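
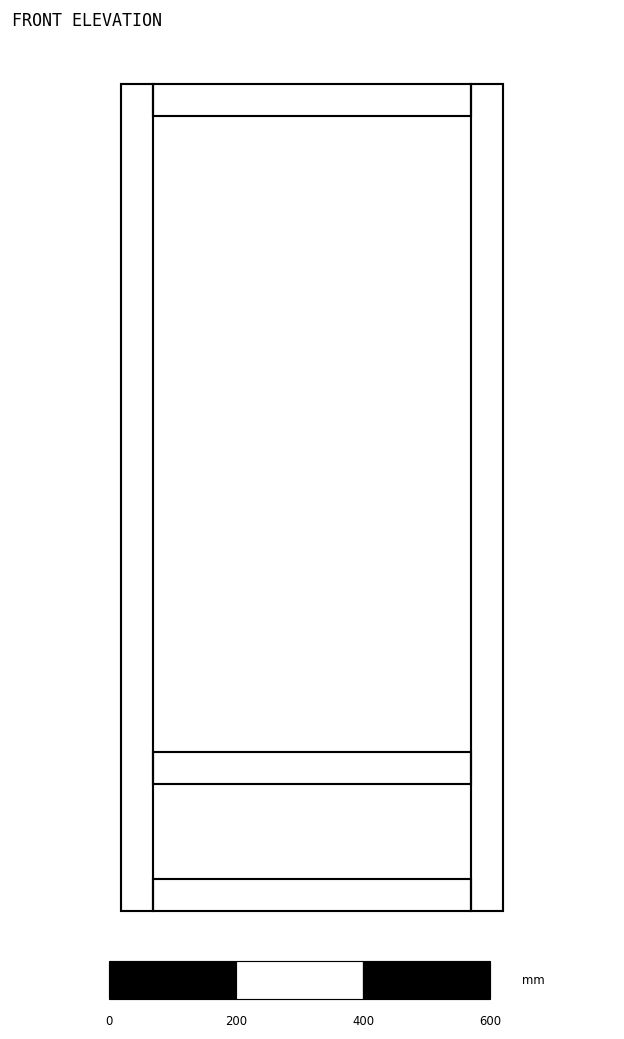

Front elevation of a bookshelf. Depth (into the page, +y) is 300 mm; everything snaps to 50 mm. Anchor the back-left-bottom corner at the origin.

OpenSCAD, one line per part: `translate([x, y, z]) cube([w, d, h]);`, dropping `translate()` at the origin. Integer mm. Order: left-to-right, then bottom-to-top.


cube([50, 300, 1300]);
translate([50, 0, 0]) cube([500, 300, 50]);
translate([50, 0, 200]) cube([500, 300, 50]);
translate([50, 0, 1250]) cube([500, 300, 50]);
translate([550, 0, 0]) cube([50, 300, 1300]);


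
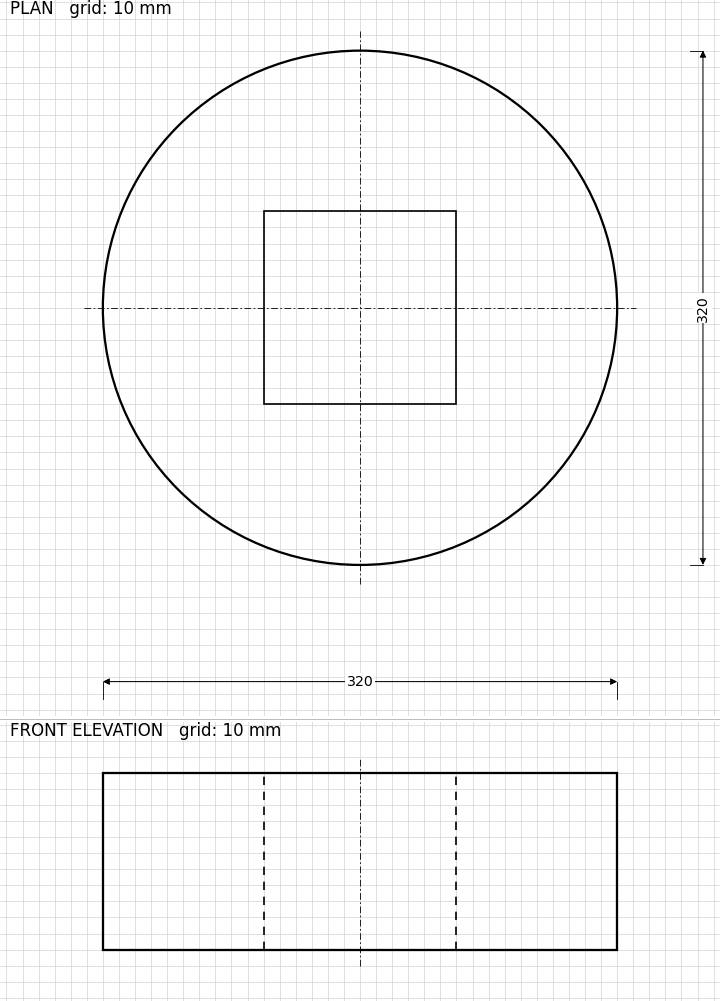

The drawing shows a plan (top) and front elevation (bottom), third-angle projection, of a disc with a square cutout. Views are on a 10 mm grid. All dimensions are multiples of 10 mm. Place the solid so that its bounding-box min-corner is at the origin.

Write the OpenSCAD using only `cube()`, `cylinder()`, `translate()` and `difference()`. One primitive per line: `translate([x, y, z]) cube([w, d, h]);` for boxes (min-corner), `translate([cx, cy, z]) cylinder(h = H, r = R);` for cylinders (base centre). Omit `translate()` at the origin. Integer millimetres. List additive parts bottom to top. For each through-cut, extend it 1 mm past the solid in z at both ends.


difference() {
  translate([160, 160, 0]) cylinder(h = 110, r = 160);
  translate([100, 100, -1]) cube([120, 120, 112]);
}


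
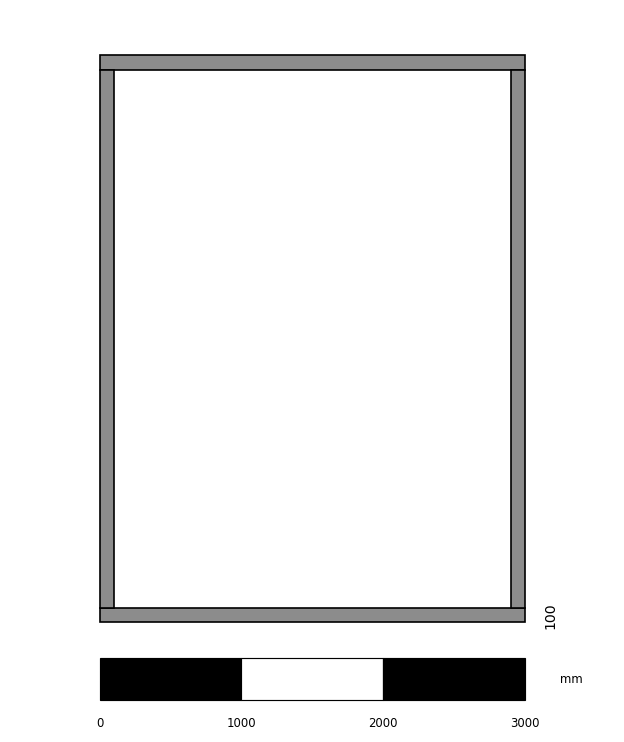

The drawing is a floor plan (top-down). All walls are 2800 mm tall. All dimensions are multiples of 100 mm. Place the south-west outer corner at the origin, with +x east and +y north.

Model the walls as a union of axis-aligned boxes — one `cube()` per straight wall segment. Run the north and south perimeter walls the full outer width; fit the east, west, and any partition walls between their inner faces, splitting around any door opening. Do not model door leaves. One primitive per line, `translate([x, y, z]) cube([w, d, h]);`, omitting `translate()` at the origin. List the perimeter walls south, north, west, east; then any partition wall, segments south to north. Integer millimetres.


cube([3000, 100, 2800]);
translate([0, 3900, 0]) cube([3000, 100, 2800]);
translate([0, 100, 0]) cube([100, 3800, 2800]);
translate([2900, 100, 0]) cube([100, 3800, 2800]);


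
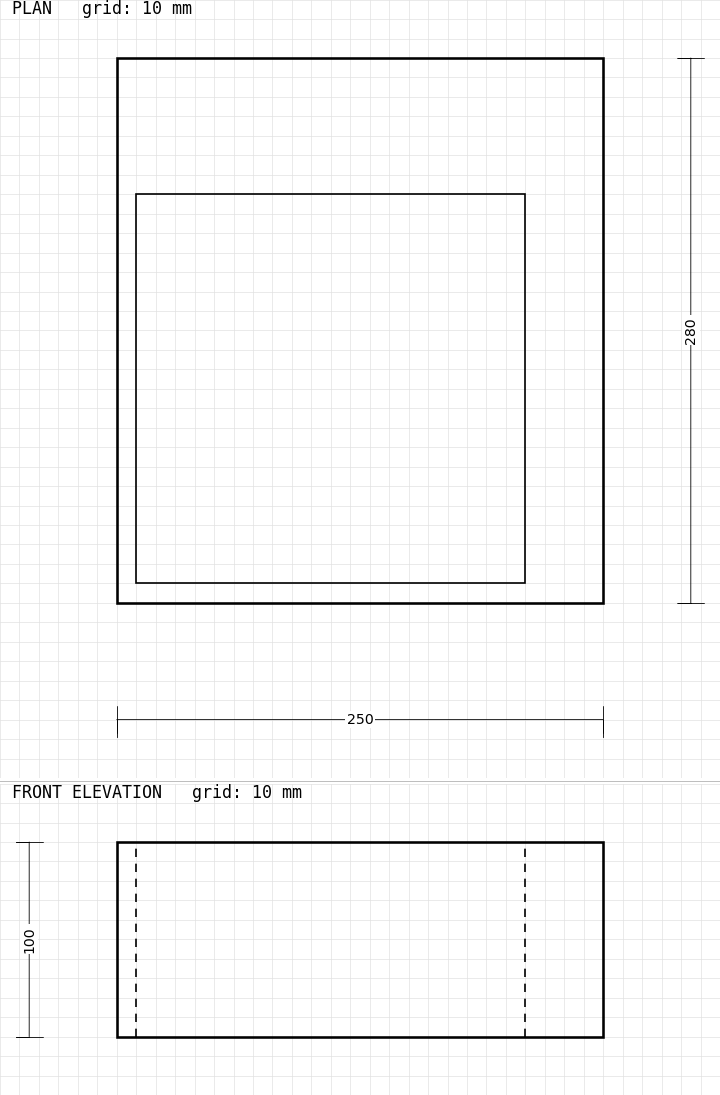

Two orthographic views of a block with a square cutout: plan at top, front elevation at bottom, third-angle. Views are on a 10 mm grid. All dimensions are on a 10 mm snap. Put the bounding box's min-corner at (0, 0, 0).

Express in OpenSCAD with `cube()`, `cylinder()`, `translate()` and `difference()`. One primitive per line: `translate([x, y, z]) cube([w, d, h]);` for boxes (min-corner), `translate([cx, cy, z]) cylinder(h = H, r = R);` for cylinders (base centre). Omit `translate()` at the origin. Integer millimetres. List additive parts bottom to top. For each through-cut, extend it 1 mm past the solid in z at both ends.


difference() {
  cube([250, 280, 100]);
  translate([10, 10, -1]) cube([200, 200, 102]);
}


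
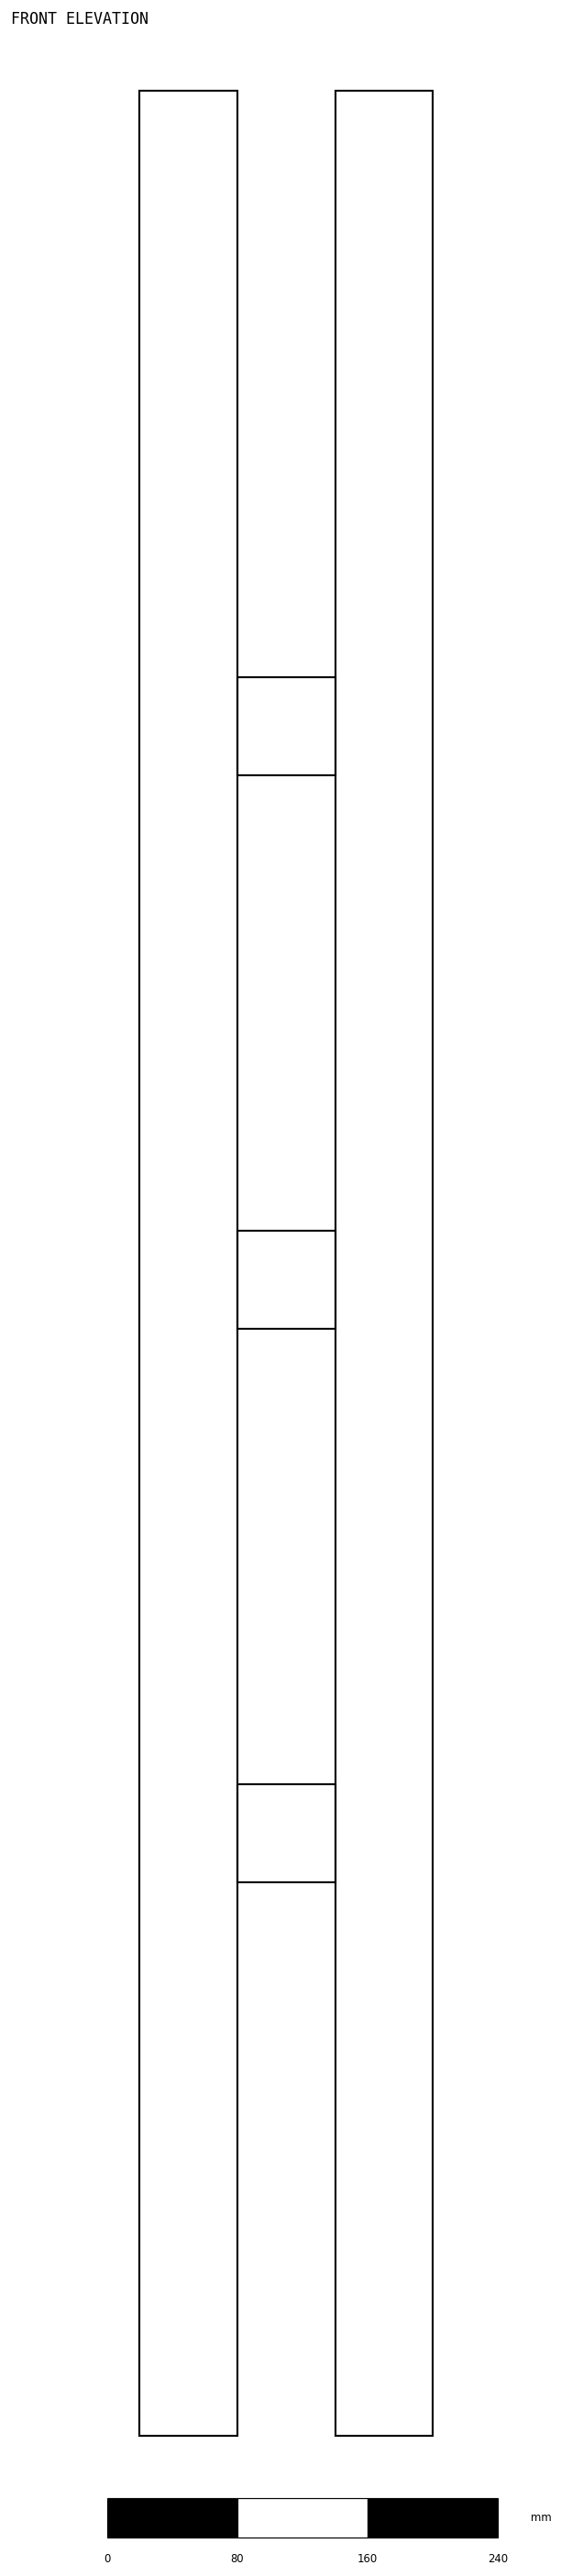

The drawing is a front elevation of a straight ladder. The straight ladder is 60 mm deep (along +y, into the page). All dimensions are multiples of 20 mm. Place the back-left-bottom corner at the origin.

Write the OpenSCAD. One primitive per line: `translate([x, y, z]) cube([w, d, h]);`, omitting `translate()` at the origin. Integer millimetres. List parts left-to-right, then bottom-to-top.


cube([60, 60, 1440]);
translate([60, 0, 340]) cube([60, 60, 60]);
translate([60, 0, 680]) cube([60, 60, 60]);
translate([60, 0, 1020]) cube([60, 60, 60]);
translate([120, 0, 0]) cube([60, 60, 1440]);


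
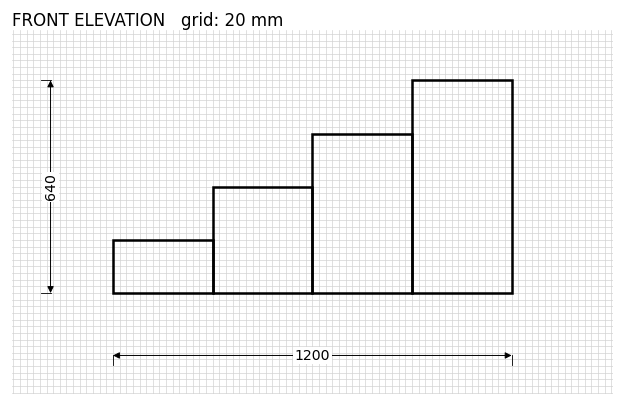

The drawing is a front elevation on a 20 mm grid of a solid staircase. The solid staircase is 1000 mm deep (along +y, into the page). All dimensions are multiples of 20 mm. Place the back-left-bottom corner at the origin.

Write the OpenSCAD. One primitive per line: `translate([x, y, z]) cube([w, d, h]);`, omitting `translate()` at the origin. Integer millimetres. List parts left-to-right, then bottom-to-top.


cube([300, 1000, 160]);
translate([300, 0, 0]) cube([300, 1000, 320]);
translate([600, 0, 0]) cube([300, 1000, 480]);
translate([900, 0, 0]) cube([300, 1000, 640]);


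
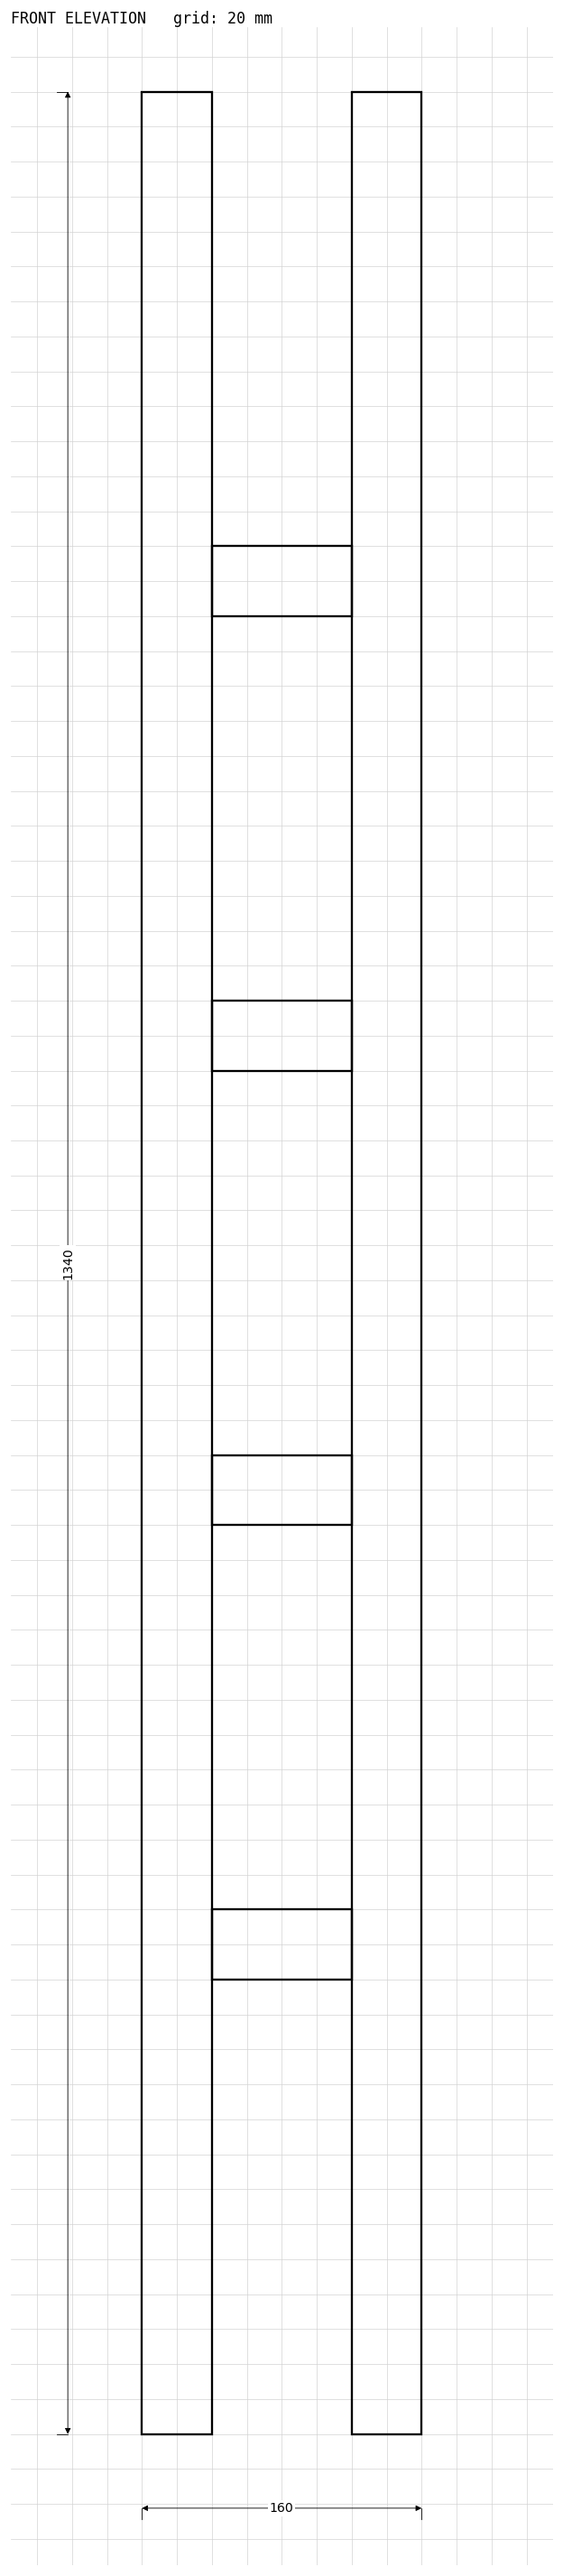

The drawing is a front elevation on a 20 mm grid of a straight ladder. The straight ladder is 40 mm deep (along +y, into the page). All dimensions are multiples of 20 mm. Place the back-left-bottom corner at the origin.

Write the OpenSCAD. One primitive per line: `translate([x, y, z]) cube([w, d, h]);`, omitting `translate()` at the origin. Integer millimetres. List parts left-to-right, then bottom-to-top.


cube([40, 40, 1340]);
translate([40, 0, 260]) cube([80, 40, 40]);
translate([40, 0, 520]) cube([80, 40, 40]);
translate([40, 0, 780]) cube([80, 40, 40]);
translate([40, 0, 1040]) cube([80, 40, 40]);
translate([120, 0, 0]) cube([40, 40, 1340]);


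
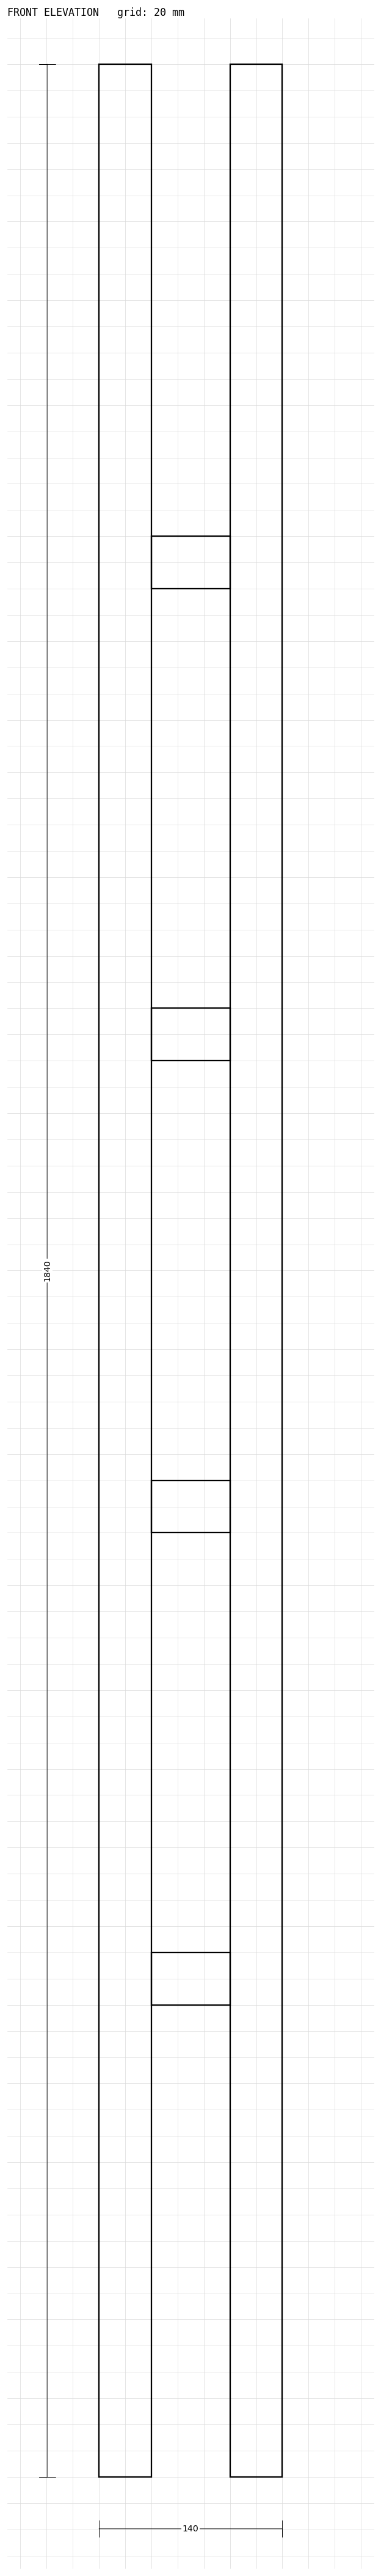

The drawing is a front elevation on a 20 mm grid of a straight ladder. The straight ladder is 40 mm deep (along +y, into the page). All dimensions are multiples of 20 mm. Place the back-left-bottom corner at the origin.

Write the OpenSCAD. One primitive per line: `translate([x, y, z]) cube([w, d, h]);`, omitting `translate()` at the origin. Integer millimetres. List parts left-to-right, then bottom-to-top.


cube([40, 40, 1840]);
translate([40, 0, 360]) cube([60, 40, 40]);
translate([40, 0, 720]) cube([60, 40, 40]);
translate([40, 0, 1080]) cube([60, 40, 40]);
translate([40, 0, 1440]) cube([60, 40, 40]);
translate([100, 0, 0]) cube([40, 40, 1840]);


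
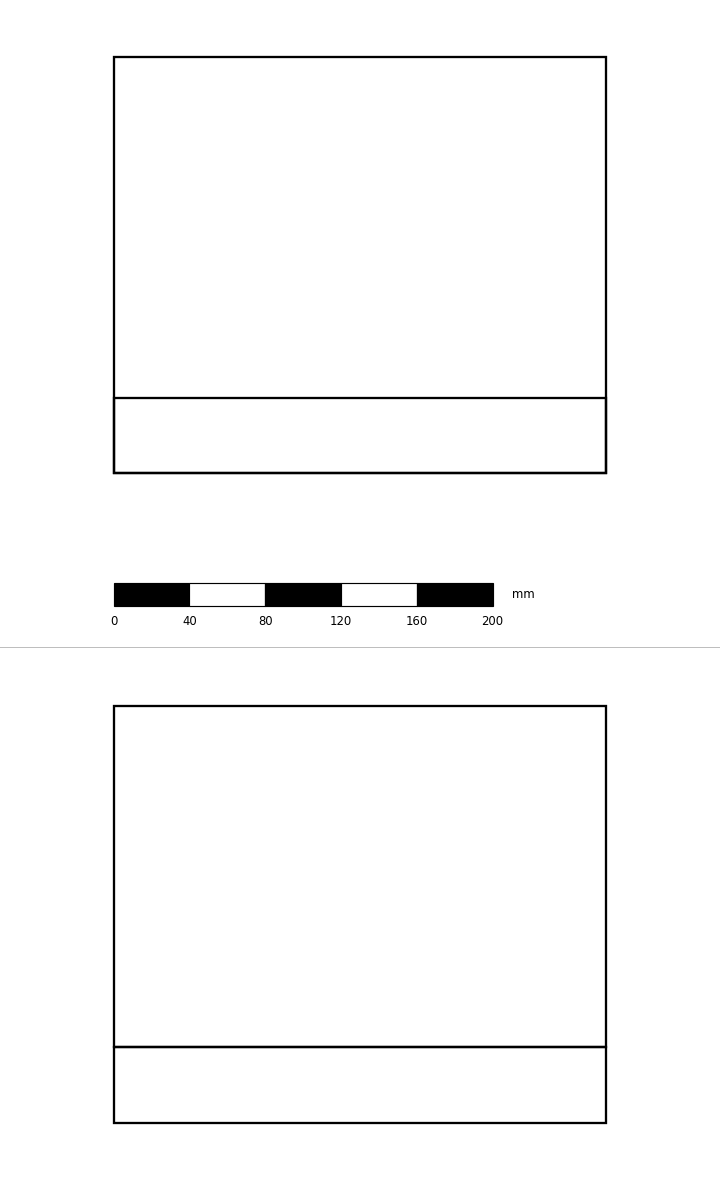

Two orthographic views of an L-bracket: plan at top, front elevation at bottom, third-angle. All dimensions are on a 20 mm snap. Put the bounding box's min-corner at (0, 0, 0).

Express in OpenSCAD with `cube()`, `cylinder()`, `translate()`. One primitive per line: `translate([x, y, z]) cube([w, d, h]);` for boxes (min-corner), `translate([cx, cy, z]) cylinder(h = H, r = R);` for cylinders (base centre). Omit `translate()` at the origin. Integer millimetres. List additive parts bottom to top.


cube([260, 220, 40]);
translate([0, 0, 40]) cube([260, 40, 180]);


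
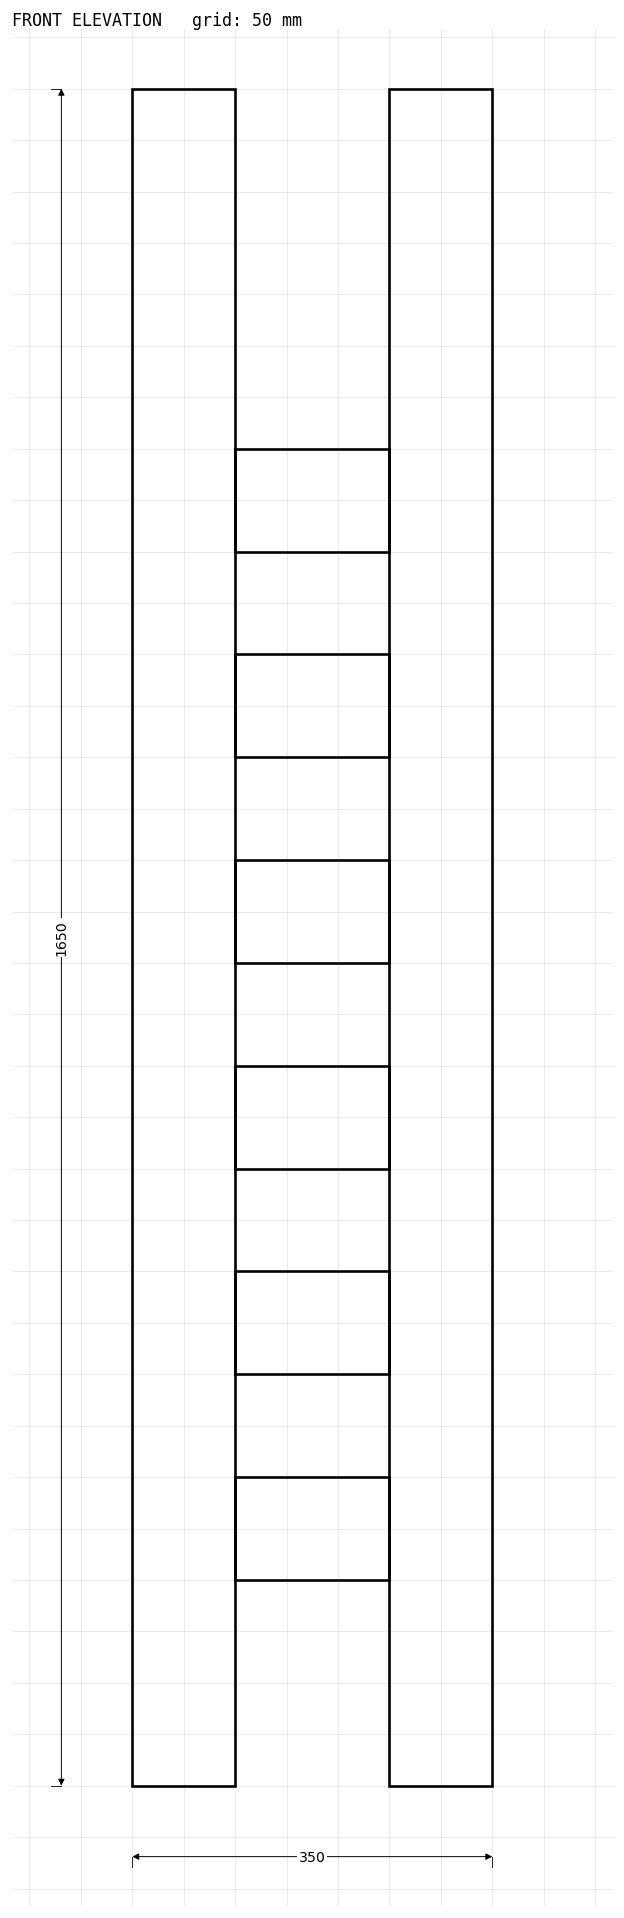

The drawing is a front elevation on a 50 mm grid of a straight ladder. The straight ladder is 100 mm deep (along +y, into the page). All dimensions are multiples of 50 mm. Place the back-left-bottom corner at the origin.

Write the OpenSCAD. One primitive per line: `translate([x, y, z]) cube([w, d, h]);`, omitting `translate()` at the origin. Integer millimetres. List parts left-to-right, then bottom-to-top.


cube([100, 100, 1650]);
translate([100, 0, 200]) cube([150, 100, 100]);
translate([100, 0, 400]) cube([150, 100, 100]);
translate([100, 0, 600]) cube([150, 100, 100]);
translate([100, 0, 800]) cube([150, 100, 100]);
translate([100, 0, 1000]) cube([150, 100, 100]);
translate([100, 0, 1200]) cube([150, 100, 100]);
translate([250, 0, 0]) cube([100, 100, 1650]);


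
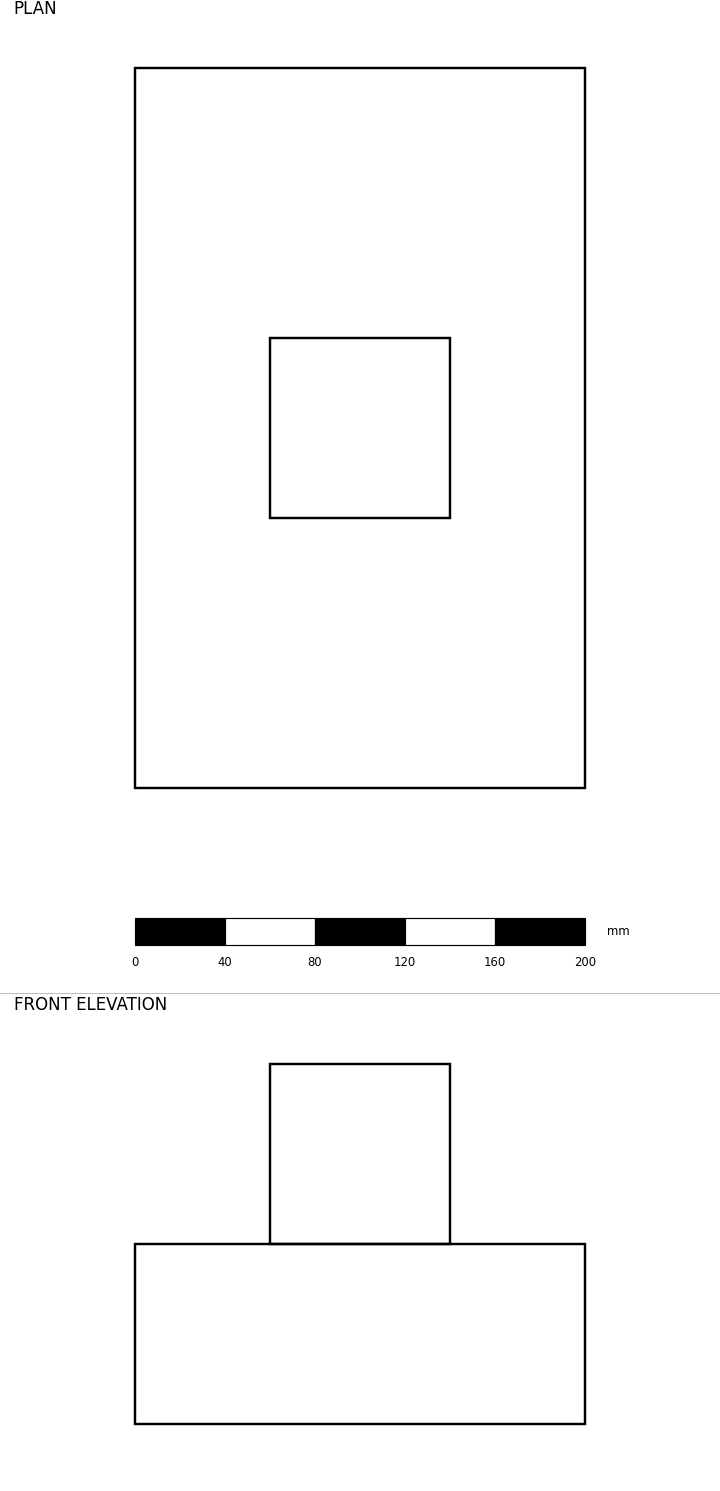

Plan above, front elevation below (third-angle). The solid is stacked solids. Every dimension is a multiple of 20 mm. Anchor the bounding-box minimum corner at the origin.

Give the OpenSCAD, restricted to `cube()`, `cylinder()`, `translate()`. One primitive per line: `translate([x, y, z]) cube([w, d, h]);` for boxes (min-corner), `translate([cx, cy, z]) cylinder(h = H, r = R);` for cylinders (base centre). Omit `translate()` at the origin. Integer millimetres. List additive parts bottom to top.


cube([200, 320, 80]);
translate([60, 120, 80]) cube([80, 80, 80]);


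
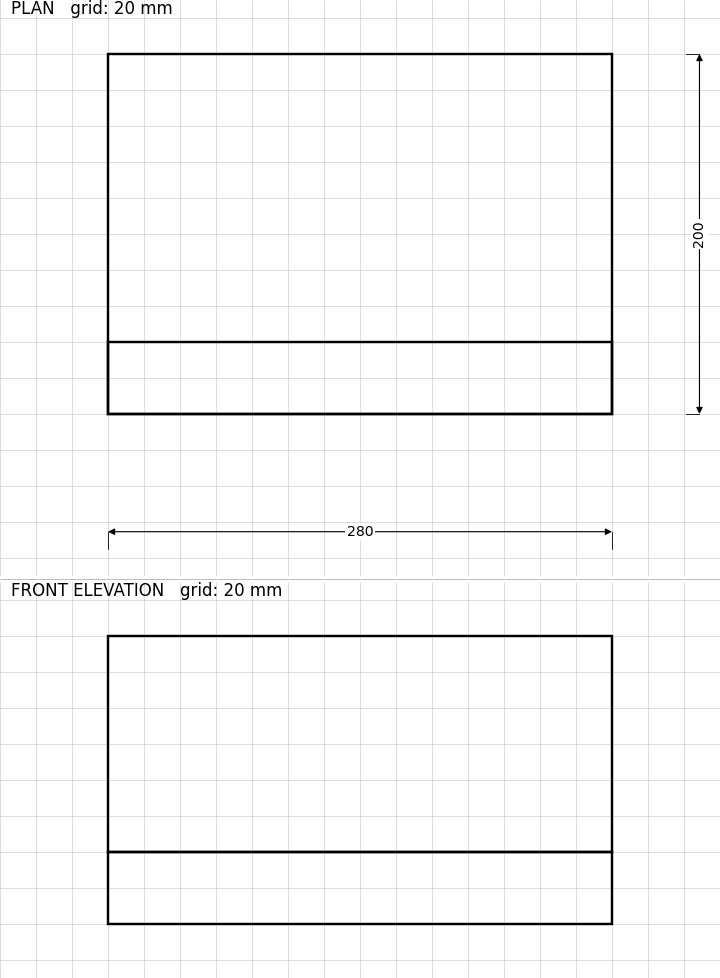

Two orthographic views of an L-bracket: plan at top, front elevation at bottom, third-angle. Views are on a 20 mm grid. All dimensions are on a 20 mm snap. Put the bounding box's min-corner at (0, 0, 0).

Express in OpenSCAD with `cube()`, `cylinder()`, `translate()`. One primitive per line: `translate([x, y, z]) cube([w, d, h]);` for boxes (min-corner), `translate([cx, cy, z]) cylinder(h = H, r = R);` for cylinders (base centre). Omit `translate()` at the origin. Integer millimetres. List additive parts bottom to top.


cube([280, 200, 40]);
translate([0, 0, 40]) cube([280, 40, 120]);


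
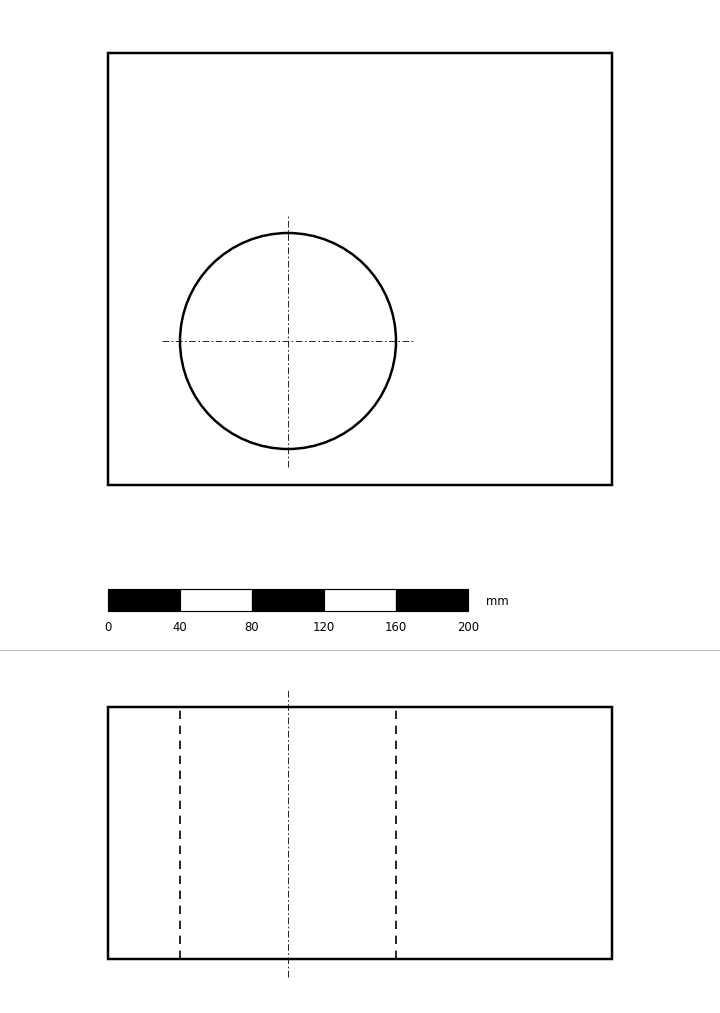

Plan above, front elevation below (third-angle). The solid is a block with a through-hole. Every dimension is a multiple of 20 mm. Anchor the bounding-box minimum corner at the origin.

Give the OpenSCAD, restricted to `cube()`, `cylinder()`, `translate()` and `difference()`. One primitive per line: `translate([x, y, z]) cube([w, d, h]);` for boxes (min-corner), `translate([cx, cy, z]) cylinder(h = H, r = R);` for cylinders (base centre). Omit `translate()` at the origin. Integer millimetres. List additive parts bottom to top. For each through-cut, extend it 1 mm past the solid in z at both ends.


difference() {
  cube([280, 240, 140]);
  translate([100, 80, -1]) cylinder(h = 142, r = 60);
}


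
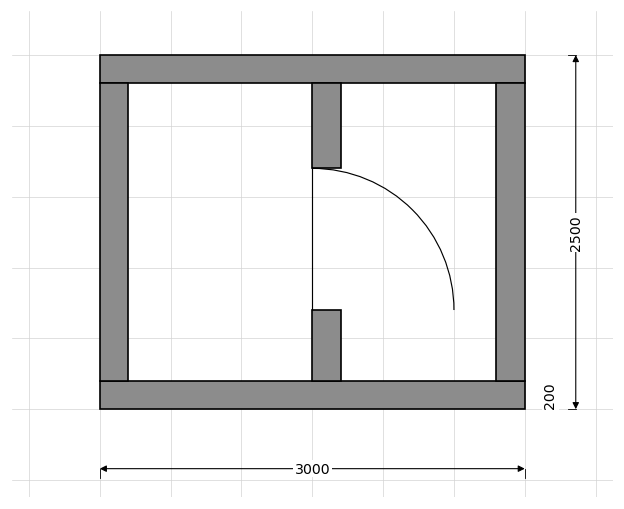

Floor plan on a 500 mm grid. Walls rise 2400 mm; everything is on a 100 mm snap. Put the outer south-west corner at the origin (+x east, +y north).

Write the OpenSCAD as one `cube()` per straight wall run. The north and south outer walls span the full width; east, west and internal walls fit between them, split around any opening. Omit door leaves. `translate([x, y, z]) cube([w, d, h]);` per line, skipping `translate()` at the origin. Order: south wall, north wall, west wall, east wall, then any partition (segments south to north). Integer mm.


cube([3000, 200, 2400]);
translate([0, 2300, 0]) cube([3000, 200, 2400]);
translate([0, 200, 0]) cube([200, 2100, 2400]);
translate([2800, 200, 0]) cube([200, 2100, 2400]);
translate([1500, 200, 0]) cube([200, 500, 2400]);
translate([1500, 1700, 0]) cube([200, 600, 2400]);


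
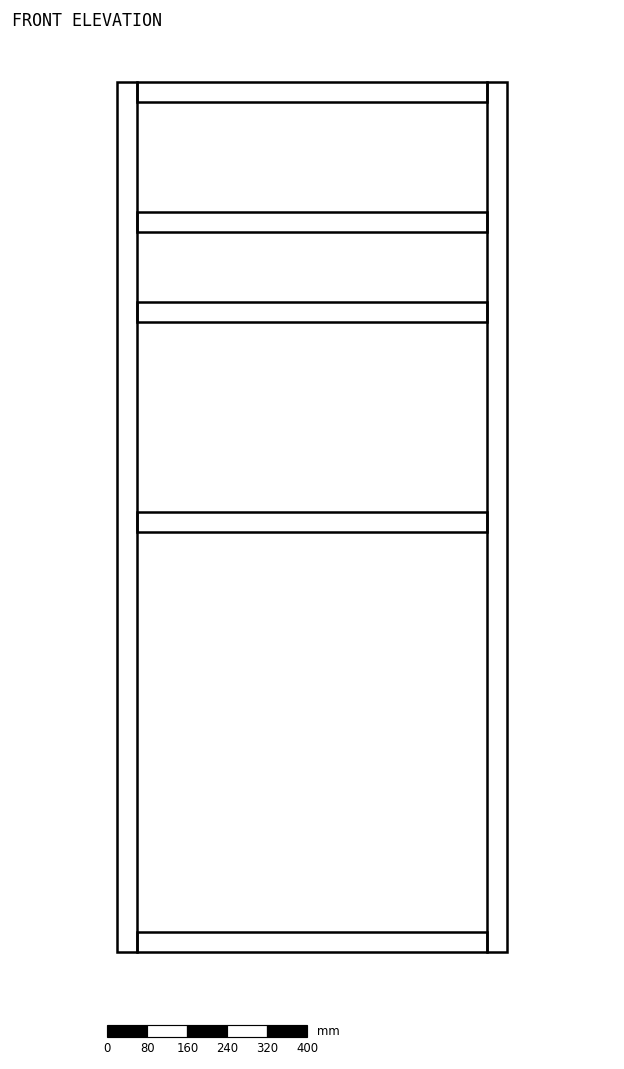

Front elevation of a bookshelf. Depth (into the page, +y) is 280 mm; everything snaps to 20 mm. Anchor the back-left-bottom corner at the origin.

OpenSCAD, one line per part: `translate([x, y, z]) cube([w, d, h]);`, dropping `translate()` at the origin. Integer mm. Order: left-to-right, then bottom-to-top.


cube([40, 280, 1740]);
translate([40, 0, 0]) cube([700, 280, 40]);
translate([40, 0, 840]) cube([700, 280, 40]);
translate([40, 0, 1260]) cube([700, 280, 40]);
translate([40, 0, 1440]) cube([700, 280, 40]);
translate([40, 0, 1700]) cube([700, 280, 40]);
translate([740, 0, 0]) cube([40, 280, 1740]);


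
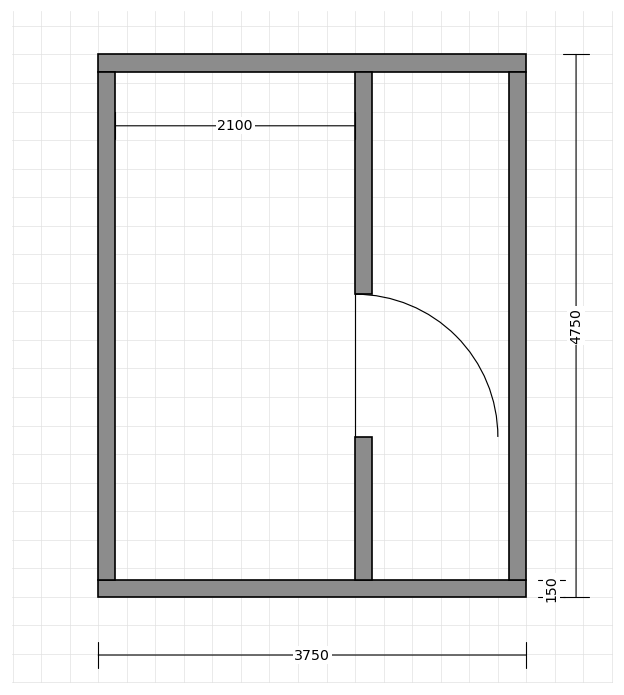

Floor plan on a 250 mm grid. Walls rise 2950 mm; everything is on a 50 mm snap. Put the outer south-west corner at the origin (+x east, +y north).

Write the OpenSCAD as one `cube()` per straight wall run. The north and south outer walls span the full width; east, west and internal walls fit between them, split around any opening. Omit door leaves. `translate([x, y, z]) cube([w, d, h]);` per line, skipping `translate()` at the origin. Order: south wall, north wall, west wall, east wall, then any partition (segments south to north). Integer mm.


cube([3750, 150, 2950]);
translate([0, 4600, 0]) cube([3750, 150, 2950]);
translate([0, 150, 0]) cube([150, 4450, 2950]);
translate([3600, 150, 0]) cube([150, 4450, 2950]);
translate([2250, 150, 0]) cube([150, 1250, 2950]);
translate([2250, 2650, 0]) cube([150, 1950, 2950]);


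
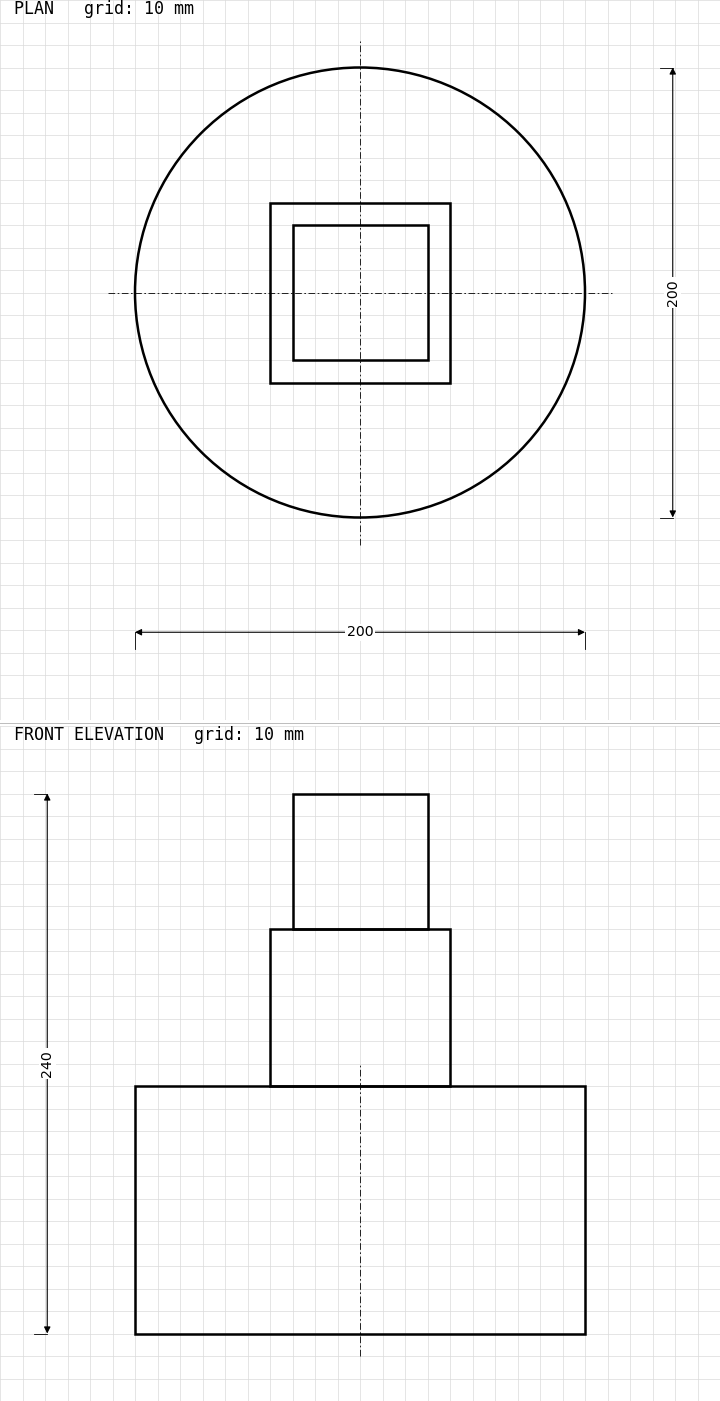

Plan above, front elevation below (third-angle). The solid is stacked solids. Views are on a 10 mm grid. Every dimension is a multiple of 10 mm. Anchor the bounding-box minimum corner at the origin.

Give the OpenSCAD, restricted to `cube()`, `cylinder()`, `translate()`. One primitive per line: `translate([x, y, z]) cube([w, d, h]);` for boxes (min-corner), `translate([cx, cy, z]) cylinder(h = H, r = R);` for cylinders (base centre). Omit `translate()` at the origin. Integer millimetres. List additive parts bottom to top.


translate([100, 100, 0]) cylinder(h = 110, r = 100);
translate([60, 60, 110]) cube([80, 80, 70]);
translate([70, 70, 180]) cube([60, 60, 60]);


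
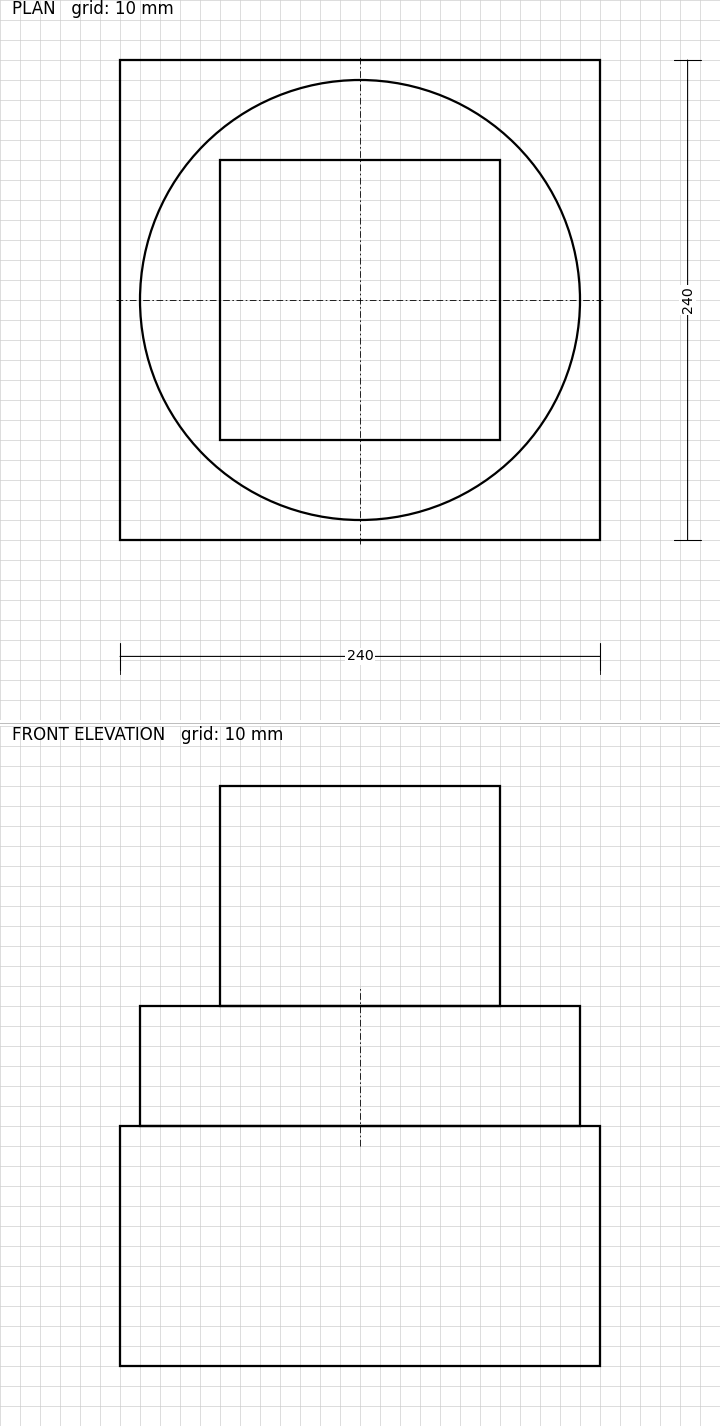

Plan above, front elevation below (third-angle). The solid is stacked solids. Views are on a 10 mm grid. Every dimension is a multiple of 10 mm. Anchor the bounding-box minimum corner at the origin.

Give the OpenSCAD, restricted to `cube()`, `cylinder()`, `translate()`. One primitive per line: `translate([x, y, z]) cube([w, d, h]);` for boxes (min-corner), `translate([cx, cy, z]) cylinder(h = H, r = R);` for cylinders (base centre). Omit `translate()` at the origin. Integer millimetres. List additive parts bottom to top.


cube([240, 240, 120]);
translate([120, 120, 120]) cylinder(h = 60, r = 110);
translate([50, 50, 180]) cube([140, 140, 110]);


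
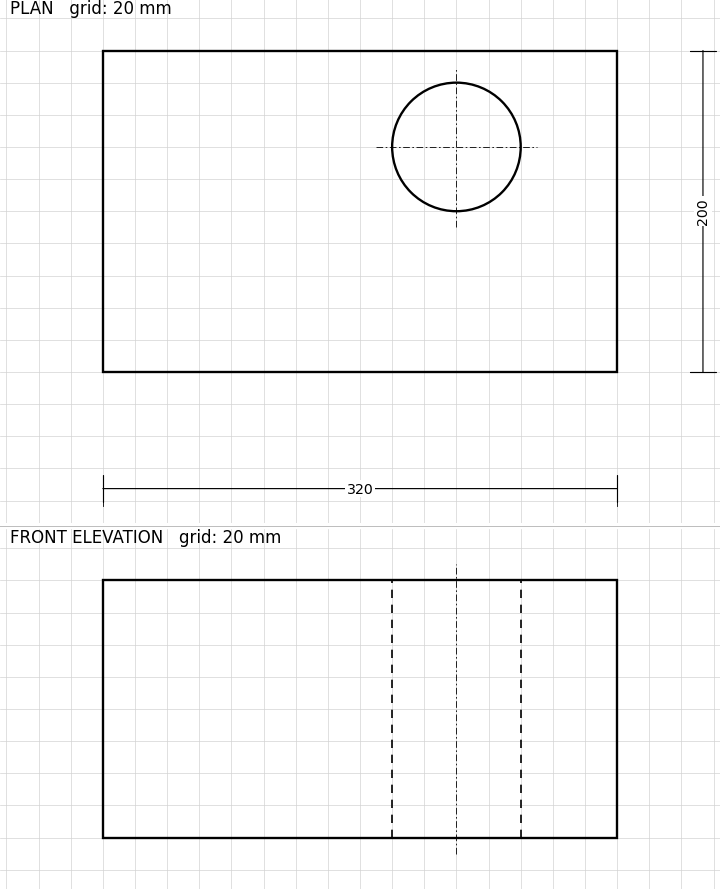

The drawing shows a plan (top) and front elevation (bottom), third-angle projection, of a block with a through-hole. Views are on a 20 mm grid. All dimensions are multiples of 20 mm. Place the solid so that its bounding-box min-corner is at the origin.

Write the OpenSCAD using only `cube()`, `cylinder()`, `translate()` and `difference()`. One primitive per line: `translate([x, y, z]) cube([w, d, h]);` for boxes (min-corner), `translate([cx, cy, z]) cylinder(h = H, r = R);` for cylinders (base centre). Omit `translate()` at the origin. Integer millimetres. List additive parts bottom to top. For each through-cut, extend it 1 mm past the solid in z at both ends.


difference() {
  cube([320, 200, 160]);
  translate([220, 140, -1]) cylinder(h = 162, r = 40);
}


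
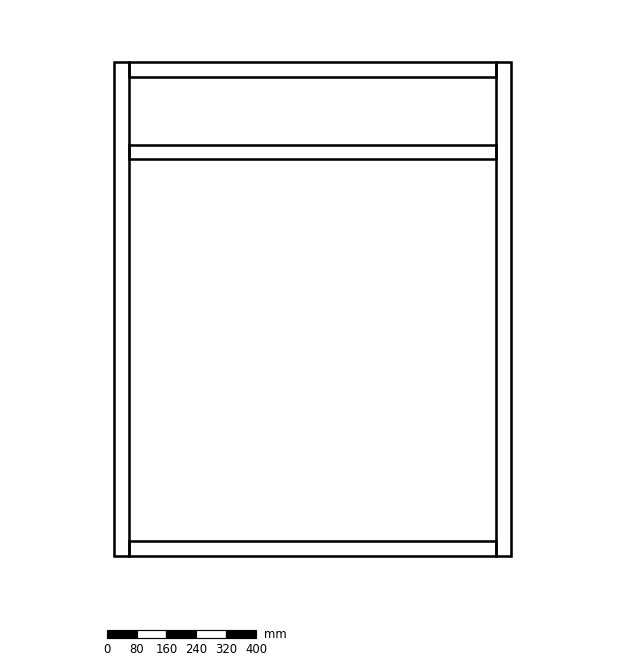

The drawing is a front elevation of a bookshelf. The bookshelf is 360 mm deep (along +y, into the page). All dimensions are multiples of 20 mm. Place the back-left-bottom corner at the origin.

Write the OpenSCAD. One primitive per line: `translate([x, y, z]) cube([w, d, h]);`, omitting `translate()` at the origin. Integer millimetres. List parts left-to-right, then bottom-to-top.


cube([40, 360, 1320]);
translate([40, 0, 0]) cube([980, 360, 40]);
translate([40, 0, 1060]) cube([980, 360, 40]);
translate([40, 0, 1280]) cube([980, 360, 40]);
translate([1020, 0, 0]) cube([40, 360, 1320]);


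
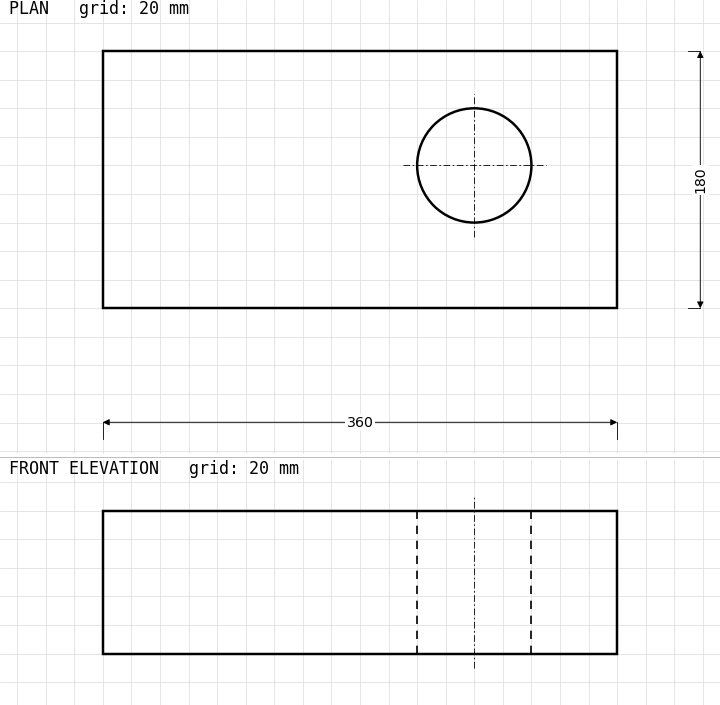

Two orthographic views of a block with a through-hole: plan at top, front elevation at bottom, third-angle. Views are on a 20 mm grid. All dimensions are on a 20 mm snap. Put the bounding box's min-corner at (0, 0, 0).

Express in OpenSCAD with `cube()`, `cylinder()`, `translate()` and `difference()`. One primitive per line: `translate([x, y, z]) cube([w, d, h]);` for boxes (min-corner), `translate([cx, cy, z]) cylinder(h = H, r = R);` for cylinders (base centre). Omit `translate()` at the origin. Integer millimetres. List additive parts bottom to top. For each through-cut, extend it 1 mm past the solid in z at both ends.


difference() {
  cube([360, 180, 100]);
  translate([260, 100, -1]) cylinder(h = 102, r = 40);
}


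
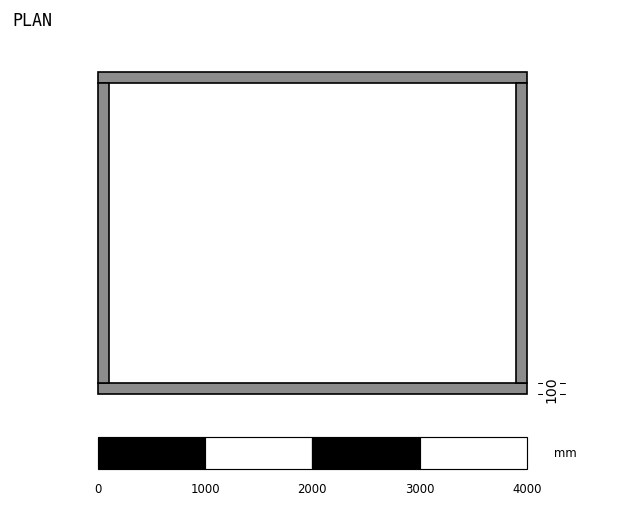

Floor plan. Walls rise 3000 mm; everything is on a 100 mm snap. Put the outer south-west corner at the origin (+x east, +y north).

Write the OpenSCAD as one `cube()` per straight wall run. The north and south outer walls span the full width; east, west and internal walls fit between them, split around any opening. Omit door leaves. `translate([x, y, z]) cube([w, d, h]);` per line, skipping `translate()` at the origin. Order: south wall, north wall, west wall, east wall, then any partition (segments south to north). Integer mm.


cube([4000, 100, 3000]);
translate([0, 2900, 0]) cube([4000, 100, 3000]);
translate([0, 100, 0]) cube([100, 2800, 3000]);
translate([3900, 100, 0]) cube([100, 2800, 3000]);


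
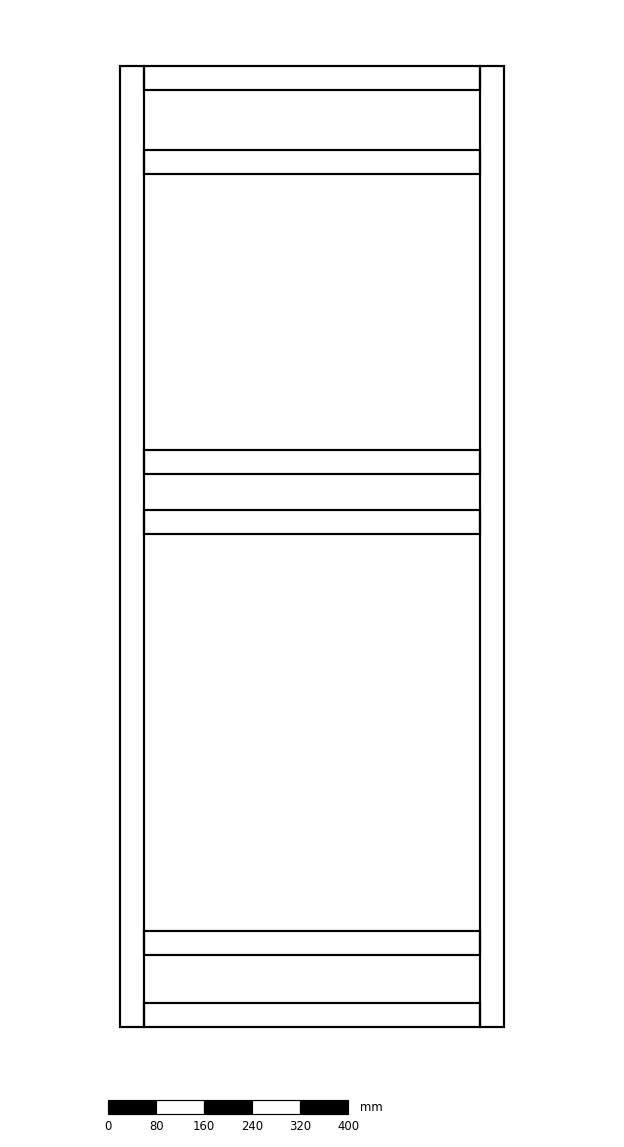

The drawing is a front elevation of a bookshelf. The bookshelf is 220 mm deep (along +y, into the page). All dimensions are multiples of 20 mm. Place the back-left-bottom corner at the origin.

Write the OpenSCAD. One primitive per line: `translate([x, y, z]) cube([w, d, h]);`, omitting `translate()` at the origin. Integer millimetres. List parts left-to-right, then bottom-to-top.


cube([40, 220, 1600]);
translate([40, 0, 0]) cube([560, 220, 40]);
translate([40, 0, 120]) cube([560, 220, 40]);
translate([40, 0, 820]) cube([560, 220, 40]);
translate([40, 0, 920]) cube([560, 220, 40]);
translate([40, 0, 1420]) cube([560, 220, 40]);
translate([40, 0, 1560]) cube([560, 220, 40]);
translate([600, 0, 0]) cube([40, 220, 1600]);


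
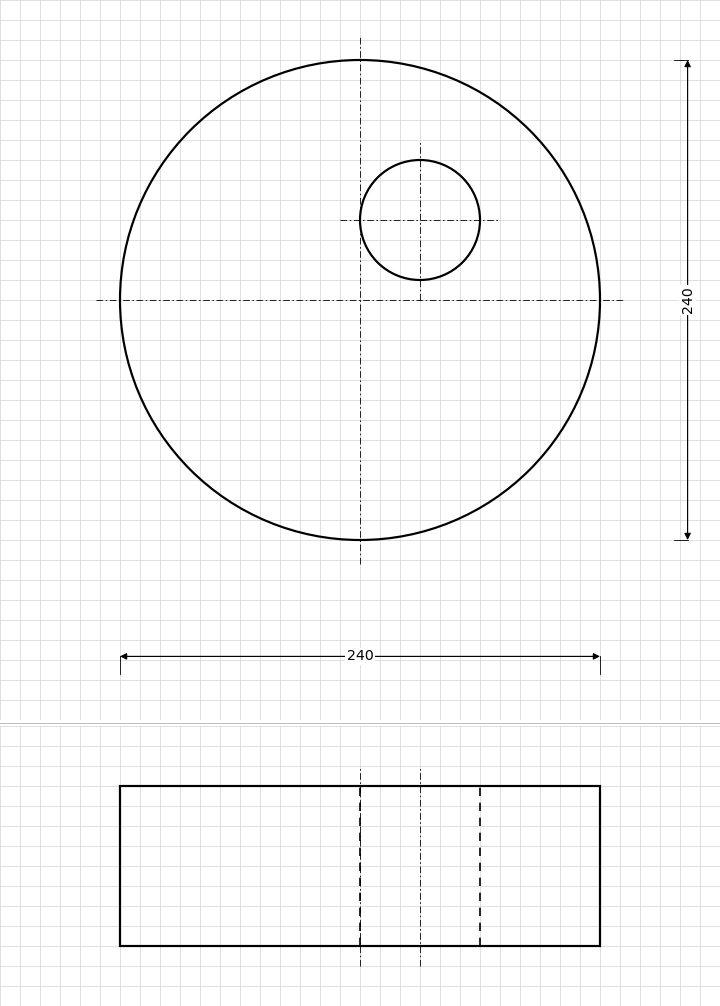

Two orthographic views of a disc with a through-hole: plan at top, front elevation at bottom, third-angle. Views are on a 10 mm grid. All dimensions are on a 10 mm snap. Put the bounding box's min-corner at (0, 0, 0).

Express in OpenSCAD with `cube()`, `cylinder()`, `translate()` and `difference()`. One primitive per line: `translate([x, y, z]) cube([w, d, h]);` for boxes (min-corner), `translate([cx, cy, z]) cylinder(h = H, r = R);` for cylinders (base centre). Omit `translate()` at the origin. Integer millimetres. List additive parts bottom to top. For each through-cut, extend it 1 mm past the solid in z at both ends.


difference() {
  translate([120, 120, 0]) cylinder(h = 80, r = 120);
  translate([150, 160, -1]) cylinder(h = 82, r = 30);
}


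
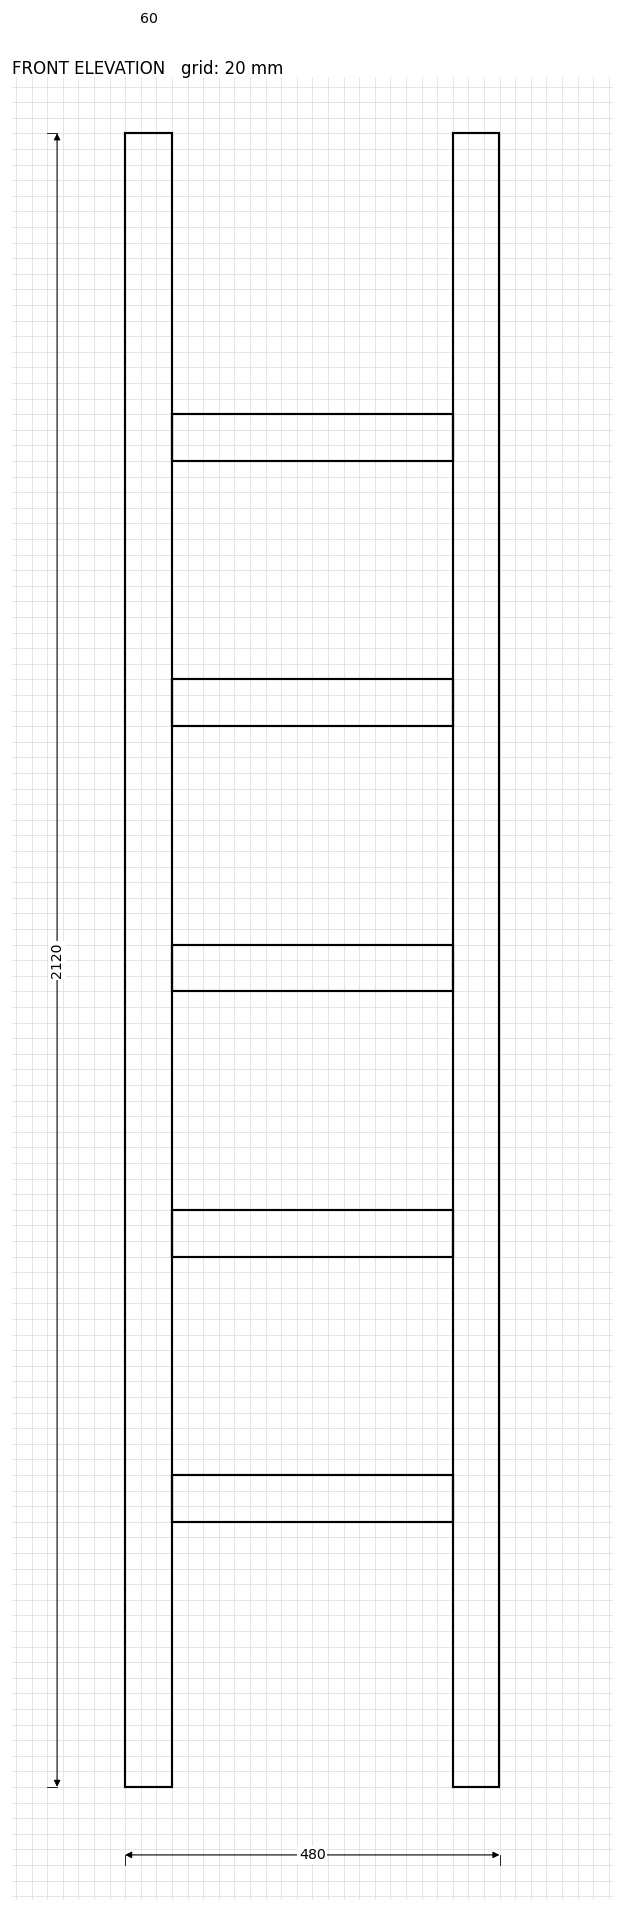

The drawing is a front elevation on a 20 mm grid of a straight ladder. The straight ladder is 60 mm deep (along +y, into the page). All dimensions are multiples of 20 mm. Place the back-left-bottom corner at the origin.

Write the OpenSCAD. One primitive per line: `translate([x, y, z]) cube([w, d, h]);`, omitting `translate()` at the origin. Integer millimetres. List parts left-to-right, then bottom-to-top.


cube([60, 60, 2120]);
translate([60, 0, 340]) cube([360, 60, 60]);
translate([60, 0, 680]) cube([360, 60, 60]);
translate([60, 0, 1020]) cube([360, 60, 60]);
translate([60, 0, 1360]) cube([360, 60, 60]);
translate([60, 0, 1700]) cube([360, 60, 60]);
translate([420, 0, 0]) cube([60, 60, 2120]);


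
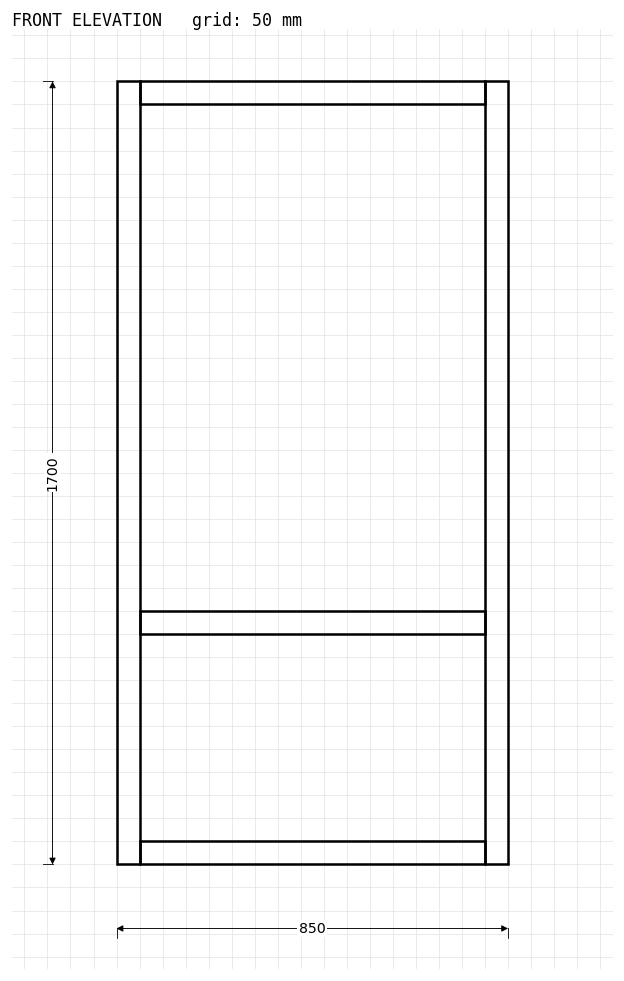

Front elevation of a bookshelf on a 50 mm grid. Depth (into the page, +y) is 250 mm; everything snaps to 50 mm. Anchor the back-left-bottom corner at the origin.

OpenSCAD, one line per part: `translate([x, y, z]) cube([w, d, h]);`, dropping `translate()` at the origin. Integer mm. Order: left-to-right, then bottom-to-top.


cube([50, 250, 1700]);
translate([50, 0, 0]) cube([750, 250, 50]);
translate([50, 0, 500]) cube([750, 250, 50]);
translate([50, 0, 1650]) cube([750, 250, 50]);
translate([800, 0, 0]) cube([50, 250, 1700]);


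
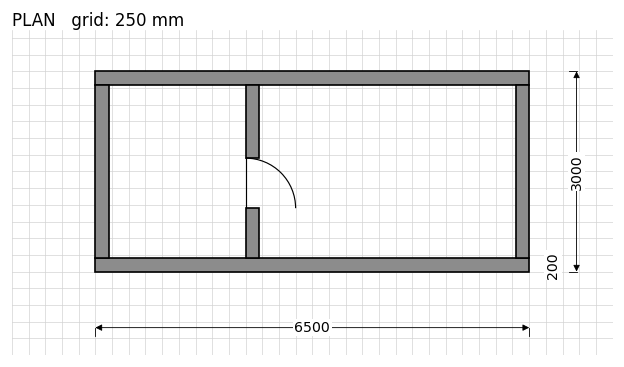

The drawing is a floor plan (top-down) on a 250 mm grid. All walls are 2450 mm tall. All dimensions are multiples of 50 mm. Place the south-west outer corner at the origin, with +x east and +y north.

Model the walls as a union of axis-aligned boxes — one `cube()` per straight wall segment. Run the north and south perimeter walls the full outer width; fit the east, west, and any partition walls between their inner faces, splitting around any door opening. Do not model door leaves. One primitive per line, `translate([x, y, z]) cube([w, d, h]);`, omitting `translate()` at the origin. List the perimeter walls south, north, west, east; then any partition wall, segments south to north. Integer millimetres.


cube([6500, 200, 2450]);
translate([0, 2800, 0]) cube([6500, 200, 2450]);
translate([0, 200, 0]) cube([200, 2600, 2450]);
translate([6300, 200, 0]) cube([200, 2600, 2450]);
translate([2250, 200, 0]) cube([200, 750, 2450]);
translate([2250, 1700, 0]) cube([200, 1100, 2450]);


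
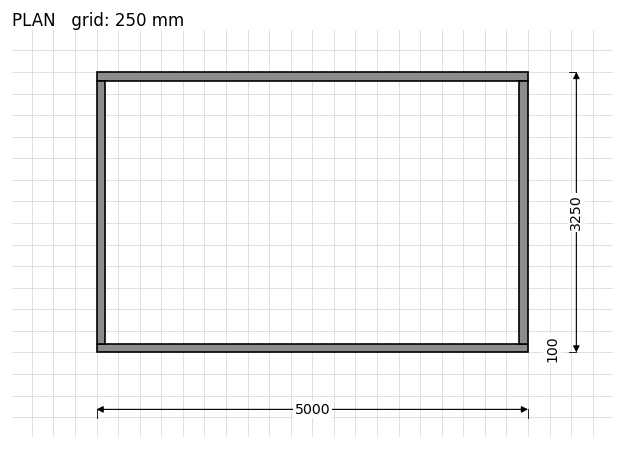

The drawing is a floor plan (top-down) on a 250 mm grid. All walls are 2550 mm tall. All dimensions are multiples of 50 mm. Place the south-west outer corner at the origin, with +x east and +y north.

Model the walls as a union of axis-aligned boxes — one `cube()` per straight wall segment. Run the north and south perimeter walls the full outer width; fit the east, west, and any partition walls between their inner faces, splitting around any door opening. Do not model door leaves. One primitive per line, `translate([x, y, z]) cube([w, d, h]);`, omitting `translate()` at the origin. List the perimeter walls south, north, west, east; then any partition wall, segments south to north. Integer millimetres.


cube([5000, 100, 2550]);
translate([0, 3150, 0]) cube([5000, 100, 2550]);
translate([0, 100, 0]) cube([100, 3050, 2550]);
translate([4900, 100, 0]) cube([100, 3050, 2550]);


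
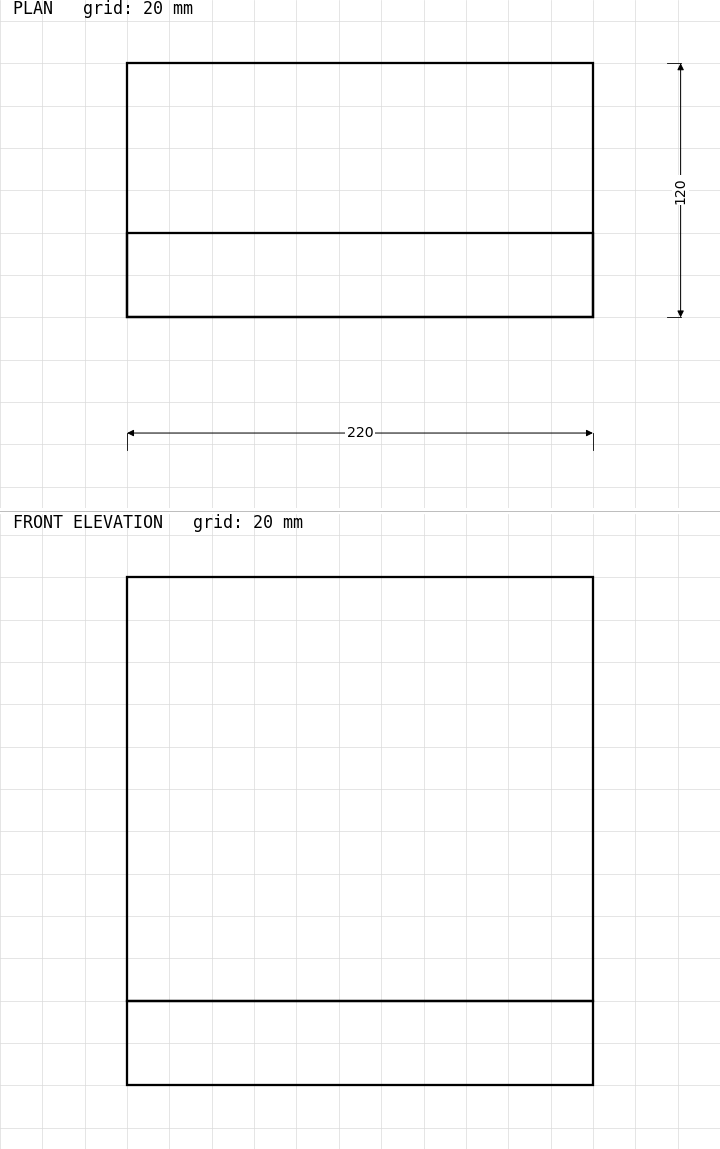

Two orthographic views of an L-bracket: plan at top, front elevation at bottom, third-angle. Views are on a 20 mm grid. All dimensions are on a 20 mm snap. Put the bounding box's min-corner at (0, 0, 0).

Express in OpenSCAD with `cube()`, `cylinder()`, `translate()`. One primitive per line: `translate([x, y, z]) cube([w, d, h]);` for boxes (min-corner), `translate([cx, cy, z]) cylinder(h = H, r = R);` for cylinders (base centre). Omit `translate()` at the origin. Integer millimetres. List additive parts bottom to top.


cube([220, 120, 40]);
translate([0, 0, 40]) cube([220, 40, 200]);


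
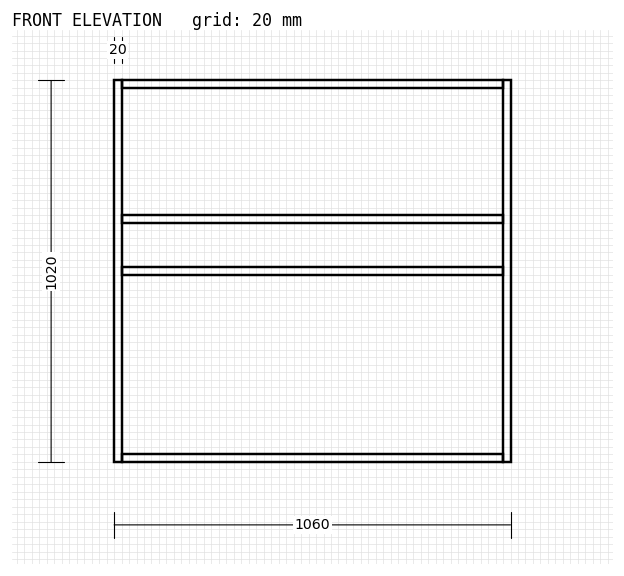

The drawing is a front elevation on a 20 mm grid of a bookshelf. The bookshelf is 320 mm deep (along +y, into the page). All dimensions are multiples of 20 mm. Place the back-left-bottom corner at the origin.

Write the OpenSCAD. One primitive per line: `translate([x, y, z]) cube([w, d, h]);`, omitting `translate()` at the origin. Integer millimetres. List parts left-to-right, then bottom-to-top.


cube([20, 320, 1020]);
translate([20, 0, 0]) cube([1020, 320, 20]);
translate([20, 0, 500]) cube([1020, 320, 20]);
translate([20, 0, 640]) cube([1020, 320, 20]);
translate([20, 0, 1000]) cube([1020, 320, 20]);
translate([1040, 0, 0]) cube([20, 320, 1020]);


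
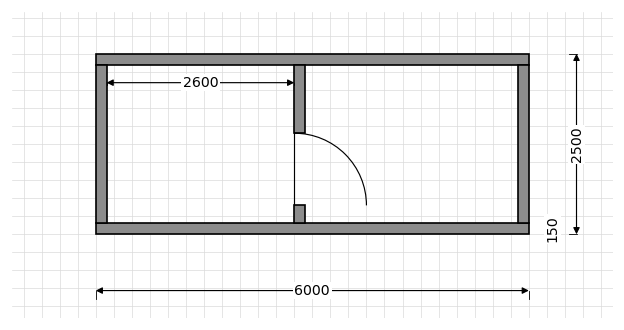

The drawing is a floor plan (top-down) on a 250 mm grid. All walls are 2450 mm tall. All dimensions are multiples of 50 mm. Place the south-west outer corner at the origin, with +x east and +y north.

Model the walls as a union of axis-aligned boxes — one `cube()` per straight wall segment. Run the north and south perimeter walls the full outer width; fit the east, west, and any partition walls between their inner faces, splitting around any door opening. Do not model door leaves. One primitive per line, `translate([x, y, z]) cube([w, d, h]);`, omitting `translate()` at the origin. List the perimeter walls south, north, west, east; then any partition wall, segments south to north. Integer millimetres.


cube([6000, 150, 2450]);
translate([0, 2350, 0]) cube([6000, 150, 2450]);
translate([0, 150, 0]) cube([150, 2200, 2450]);
translate([5850, 150, 0]) cube([150, 2200, 2450]);
translate([2750, 150, 0]) cube([150, 250, 2450]);
translate([2750, 1400, 0]) cube([150, 950, 2450]);


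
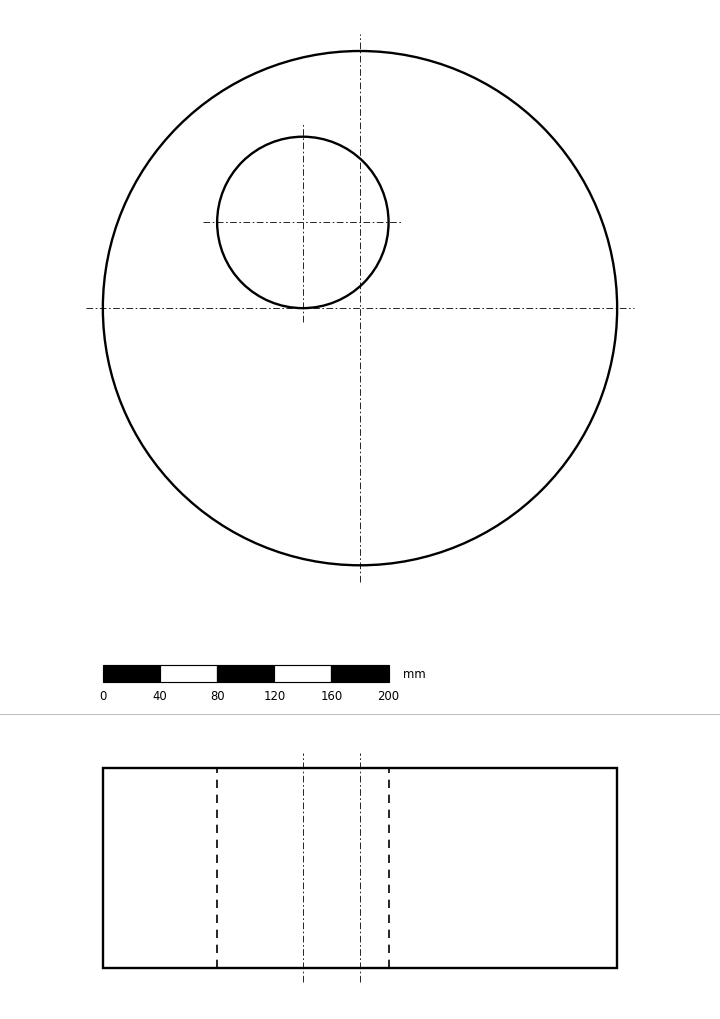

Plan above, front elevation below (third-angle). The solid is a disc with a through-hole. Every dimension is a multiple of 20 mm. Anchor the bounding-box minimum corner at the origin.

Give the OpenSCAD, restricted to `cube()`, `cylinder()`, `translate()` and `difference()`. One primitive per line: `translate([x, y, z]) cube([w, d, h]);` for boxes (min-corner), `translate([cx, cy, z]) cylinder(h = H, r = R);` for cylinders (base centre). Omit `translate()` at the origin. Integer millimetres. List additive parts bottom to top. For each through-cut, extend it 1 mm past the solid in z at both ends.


difference() {
  translate([180, 180, 0]) cylinder(h = 140, r = 180);
  translate([140, 240, -1]) cylinder(h = 142, r = 60);
}
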